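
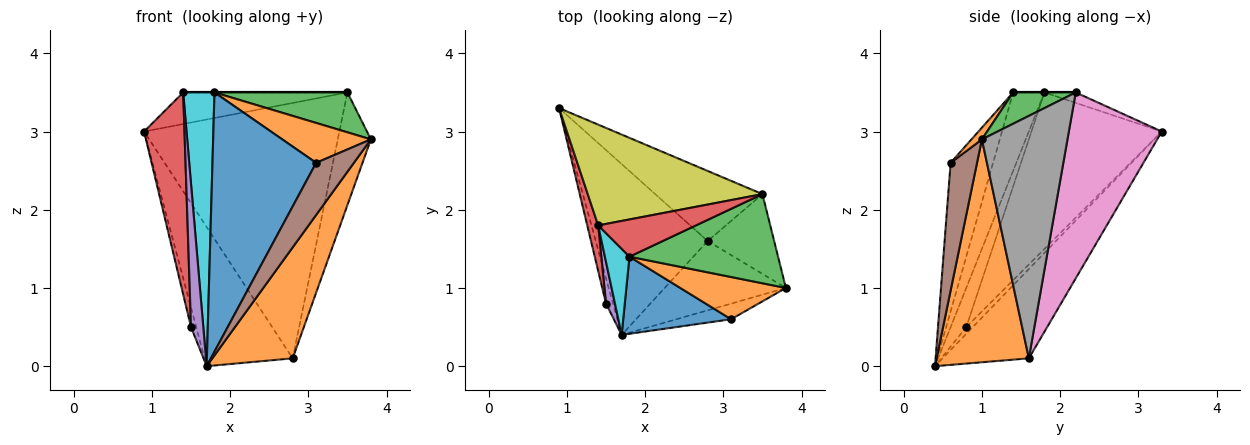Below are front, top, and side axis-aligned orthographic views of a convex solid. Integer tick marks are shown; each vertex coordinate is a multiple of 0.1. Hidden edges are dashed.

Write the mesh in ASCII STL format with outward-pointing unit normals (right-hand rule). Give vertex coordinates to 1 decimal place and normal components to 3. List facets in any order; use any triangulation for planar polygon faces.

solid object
 facet normal -0.526 0.537 -0.659
  outer loop
   vertex 2.8 1.6 0.1
   vertex 1.7 0.4 0.0
   vertex 0.9 3.3 3.0
  endloop
 endfacet
 facet normal 0.698 -0.608 -0.379
  outer loop
   vertex 2.8 1.6 0.1
   vertex 3.8 1.0 2.9
   vertex 1.7 0.4 0.0
  endloop
 endfacet
 facet normal -0.606 0.485 -0.630
  outer loop
   vertex 1.5 0.8 0.5
   vertex 0.9 3.3 3.0
   vertex 1.7 0.4 0.0
  endloop
 endfacet
 facet normal -0.953 -0.295 0.067
  outer loop
   vertex 1.5 0.8 0.5
   vertex 1.4 1.8 3.5
   vertex 0.9 3.3 3.0
  endloop
 endfacet
 facet normal -0.774 -0.608 0.177
  outer loop
   vertex 1.5 0.8 0.5
   vertex 1.7 0.4 0.0
   vertex 1.4 1.8 3.5
  endloop
 endfacet
 facet normal 0.557 -0.796 -0.239
  outer loop
   vertex 3.1 0.6 2.6
   vertex 1.7 0.4 0.0
   vertex 3.8 1.0 2.9
  endloop
 endfacet
 facet normal 0.417 0.876 -0.241
  outer loop
   vertex 3.5 2.2 3.5
   vertex 2.8 1.6 0.1
   vertex 0.9 3.3 3.0
  endloop
 endfacet
 facet normal 0.903 0.350 -0.248
  outer loop
   vertex 3.5 2.2 3.5
   vertex 3.8 1.0 2.9
   vertex 2.8 1.6 0.1
  endloop
 endfacet
 facet normal -0.057 0.299 0.953
  outer loop
   vertex 3.5 2.2 3.5
   vertex 0.9 3.3 3.0
   vertex 1.4 1.8 3.5
  endloop
 endfacet
 facet normal -0.690 -0.690 0.217
  outer loop
   vertex 1.8 1.4 3.5
   vertex 1.4 1.8 3.5
   vertex 1.7 0.4 0.0
  endloop
 endfacet
 facet normal -0.365 -0.892 0.265
  outer loop
   vertex 1.8 1.4 3.5
   vertex 1.7 0.4 0.0
   vertex 3.1 0.6 2.6
  endloop
 endfacet
 facet normal 0.081 -0.684 0.725
  outer loop
   vertex 1.8 1.4 3.5
   vertex 3.1 0.6 2.6
   vertex 3.8 1.0 2.9
  endloop
 endfacet
 facet normal 0.189 -0.401 0.896
  outer loop
   vertex 1.8 1.4 3.5
   vertex 3.8 1.0 2.9
   vertex 3.5 2.2 3.5
  endloop
 endfacet
 facet normal 0.000 0.000 1.000
  outer loop
   vertex 1.8 1.4 3.5
   vertex 3.5 2.2 3.5
   vertex 1.4 1.8 3.5
  endloop
 endfacet
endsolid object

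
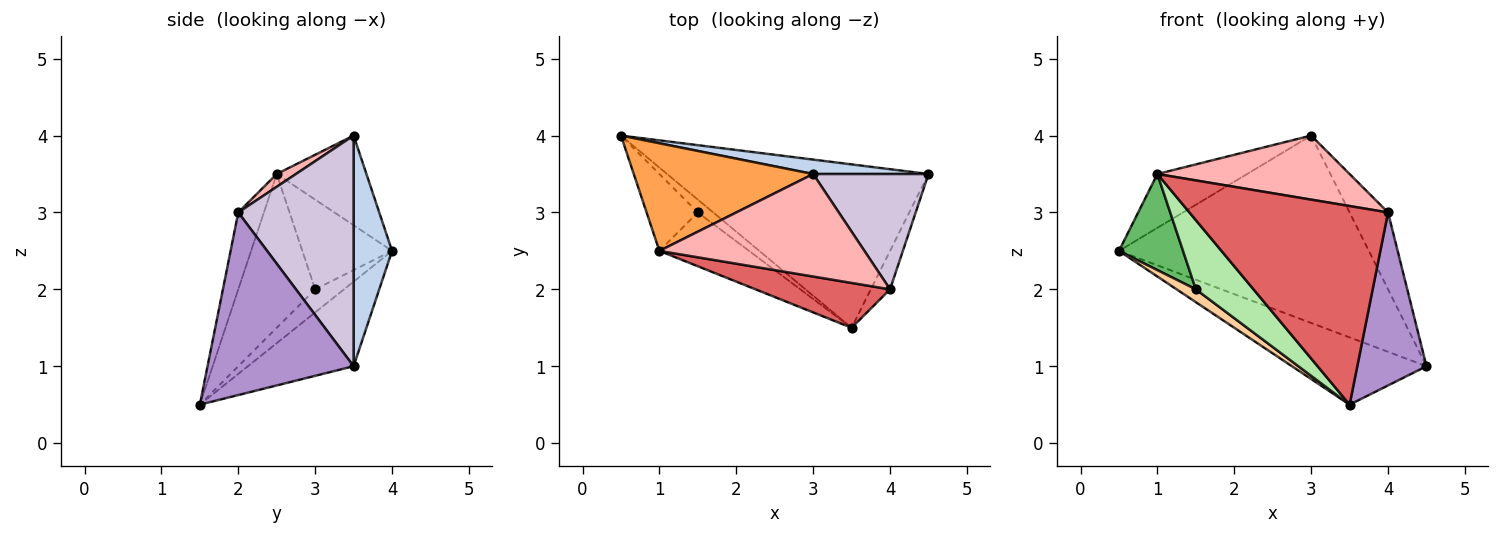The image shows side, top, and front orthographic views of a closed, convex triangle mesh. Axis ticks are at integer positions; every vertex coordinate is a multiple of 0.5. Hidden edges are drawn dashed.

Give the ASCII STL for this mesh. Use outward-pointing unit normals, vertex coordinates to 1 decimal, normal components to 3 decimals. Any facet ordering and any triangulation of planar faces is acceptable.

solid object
 facet normal -0.287 0.365 -0.886
  outer loop
   vertex 3.5 1.5 0.5
   vertex 0.5 4.0 2.5
   vertex 4.5 3.5 1.0
  endloop
 endfacet
 facet normal 0.152 0.986 0.076
  outer loop
   vertex 3.0 3.5 4.0
   vertex 4.5 3.5 1.0
   vertex 0.5 4.0 2.5
  endloop
 endfacet
 facet normal -0.408 0.408 0.816
  outer loop
   vertex 1.0 2.5 3.5
   vertex 3.0 3.5 4.0
   vertex 0.5 4.0 2.5
  endloop
 endfacet
 facet normal -0.728 -0.485 -0.485
  outer loop
   vertex 1.5 3.0 2.0
   vertex 0.5 4.0 2.5
   vertex 3.5 1.5 0.5
  endloop
 endfacet
 facet normal -0.738 -0.527 -0.422
  outer loop
   vertex 1.5 3.0 2.0
   vertex 1.0 2.5 3.5
   vertex 0.5 4.0 2.5
  endloop
 endfacet
 facet normal -0.725 -0.544 -0.423
  outer loop
   vertex 1.5 3.0 2.0
   vertex 3.5 1.5 0.5
   vertex 1.0 2.5 3.5
  endloop
 endfacet
 facet normal -0.125 -0.968 0.219
  outer loop
   vertex 4.0 2.0 3.0
   vertex 1.0 2.5 3.5
   vertex 3.5 1.5 0.5
  endloop
 endfacet
 facet normal 0.053 -0.529 0.847
  outer loop
   vertex 4.0 2.0 3.0
   vertex 3.0 3.5 4.0
   vertex 1.0 2.5 3.5
  endloop
 endfacet
 facet normal 0.900 -0.426 -0.095
  outer loop
   vertex 4.0 2.0 3.0
   vertex 3.5 1.5 0.5
   vertex 4.5 3.5 1.0
  endloop
 endfacet
 facet normal 0.857 0.286 0.429
  outer loop
   vertex 4.0 2.0 3.0
   vertex 4.5 3.5 1.0
   vertex 3.0 3.5 4.0
  endloop
 endfacet
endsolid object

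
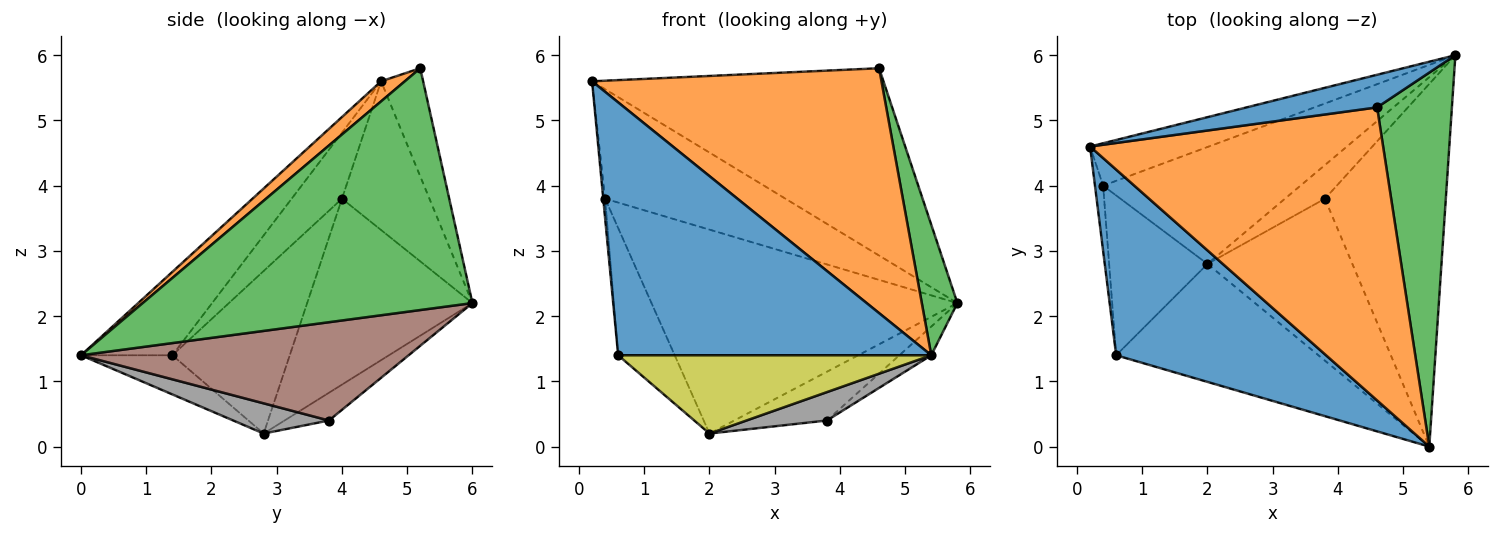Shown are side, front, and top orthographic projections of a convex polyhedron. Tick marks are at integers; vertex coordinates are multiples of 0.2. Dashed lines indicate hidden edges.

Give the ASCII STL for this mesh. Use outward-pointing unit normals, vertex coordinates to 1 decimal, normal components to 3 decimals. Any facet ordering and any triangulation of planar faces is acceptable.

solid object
 facet normal -0.141 0.975 0.170
  outer loop
   vertex 4.6 5.2 5.8
   vertex 5.8 6.0 2.2
   vertex 0.2 4.6 5.6
  endloop
 endfacet
 facet normal 0.052 -0.640 0.766
  outer loop
   vertex 4.6 5.2 5.8
   vertex 0.2 4.6 5.6
   vertex 5.4 0.0 1.4
  endloop
 endfacet
 facet normal 0.950 -0.103 0.294
  outer loop
   vertex 4.6 5.2 5.8
   vertex 5.4 0.0 1.4
   vertex 5.8 6.0 2.2
  endloop
 endfacet
 facet normal -0.412 0.850 -0.329
  outer loop
   vertex 0.4 4.0 3.8
   vertex 0.2 4.6 5.6
   vertex 5.8 6.0 2.2
  endloop
 endfacet
 facet normal -0.424 0.785 -0.450
  outer loop
   vertex 0.4 4.0 3.8
   vertex 5.8 6.0 2.2
   vertex 2.0 2.8 0.2
  endloop
 endfacet
 facet normal 0.630 0.061 -0.774
  outer loop
   vertex 3.8 3.8 0.4
   vertex 5.8 6.0 2.2
   vertex 5.4 0.0 1.4
  endloop
 endfacet
 facet normal -0.367 0.766 -0.528
  outer loop
   vertex 3.8 3.8 0.4
   vertex 2.0 2.8 0.2
   vertex 5.8 6.0 2.2
  endloop
 endfacet
 facet normal 0.201 -0.169 -0.965
  outer loop
   vertex 3.8 3.8 0.4
   vertex 5.4 0.0 1.4
   vertex 2.0 2.8 0.2
  endloop
 endfacet
 facet normal -0.159 -0.546 -0.823
  outer loop
   vertex 0.6 1.4 1.4
   vertex 2.0 2.8 0.2
   vertex 5.4 0.0 1.4
  endloop
 endfacet
 facet normal -0.791 0.381 -0.479
  outer loop
   vertex 0.6 1.4 1.4
   vertex 0.4 4.0 3.8
   vertex 2.0 2.8 0.2
  endloop
 endfacet
 facet normal -0.229 -0.785 0.576
  outer loop
   vertex 0.6 1.4 1.4
   vertex 5.4 0.0 1.4
   vertex 0.2 4.6 5.6
  endloop
 endfacet
 facet normal -0.992 0.037 -0.122
  outer loop
   vertex 0.6 1.4 1.4
   vertex 0.2 4.6 5.6
   vertex 0.4 4.0 3.8
  endloop
 endfacet
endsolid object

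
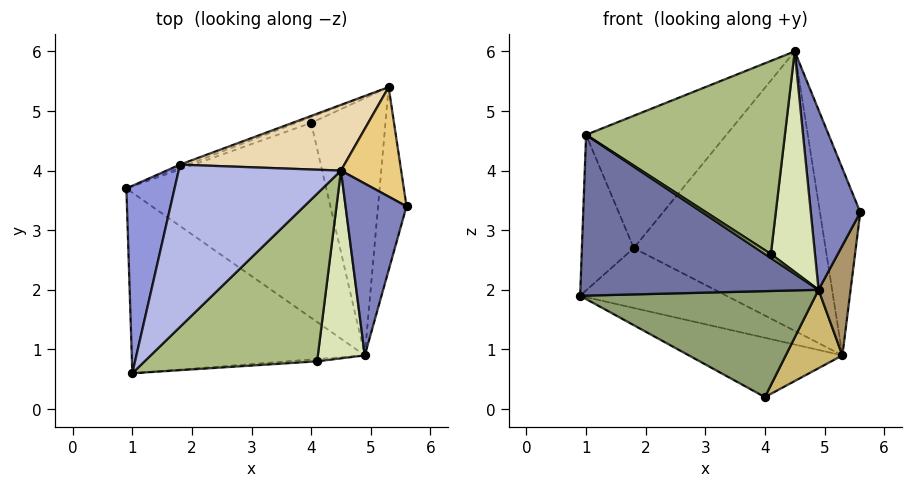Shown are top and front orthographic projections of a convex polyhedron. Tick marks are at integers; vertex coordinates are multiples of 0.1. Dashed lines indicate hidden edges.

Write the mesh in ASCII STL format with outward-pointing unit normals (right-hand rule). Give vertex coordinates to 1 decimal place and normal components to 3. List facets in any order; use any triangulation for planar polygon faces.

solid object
 facet normal -0.408 -0.607 -0.682
  outer loop
   vertex 4.9 0.9 2.0
   vertex 1.0 0.6 4.6
   vertex 0.9 3.7 1.9
  endloop
 endfacet
 facet normal 0.793 -0.441 0.421
  outer loop
   vertex 4.9 0.9 2.0
   vertex 5.6 3.4 3.3
   vertex 4.5 4.0 6.0
  endloop
 endfacet
 facet normal -0.695 0.459 0.553
  outer loop
   vertex 1.8 4.1 2.7
   vertex 0.9 3.7 1.9
   vertex 1.0 0.6 4.6
  endloop
 endfacet
 facet normal -0.679 0.464 0.569
  outer loop
   vertex 1.8 4.1 2.7
   vertex 1.0 0.6 4.6
   vertex 4.5 4.0 6.0
  endloop
 endfacet
 facet normal -0.298 -0.456 -0.839
  outer loop
   vertex 4.0 4.8 0.2
   vertex 4.9 0.9 2.0
   vertex 0.9 3.7 1.9
  endloop
 endfacet
 facet normal 0.427 -0.683 0.593
  outer loop
   vertex 4.1 0.8 2.6
   vertex 4.5 4.0 6.0
   vertex 1.0 0.6 4.6
  endloop
 endfacet
 facet normal -0.258 -0.837 -0.483
  outer loop
   vertex 4.1 0.8 2.6
   vertex 1.0 0.6 4.6
   vertex 4.9 0.9 2.0
  endloop
 endfacet
 facet normal 0.503 -0.658 0.560
  outer loop
   vertex 4.1 0.8 2.6
   vertex 4.9 0.9 2.0
   vertex 4.5 4.0 6.0
  endloop
 endfacet
 facet normal 0.960 -0.144 -0.240
  outer loop
   vertex 5.3 5.4 0.9
   vertex 5.6 3.4 3.3
   vertex 4.9 0.9 2.0
  endloop
 endfacet
 facet normal 0.545 -0.245 -0.802
  outer loop
   vertex 5.3 5.4 0.9
   vertex 4.9 0.9 2.0
   vertex 4.0 4.8 0.2
  endloop
 endfacet
 facet normal 0.863 0.435 0.255
  outer loop
   vertex 5.3 5.4 0.9
   vertex 4.5 4.0 6.0
   vertex 5.6 3.4 3.3
  endloop
 endfacet
 facet normal -0.237 0.946 0.222
  outer loop
   vertex 5.3 5.4 0.9
   vertex 1.8 4.1 2.7
   vertex 4.5 4.0 6.0
  endloop
 endfacet
 facet normal -0.370 0.928 -0.048
  outer loop
   vertex 5.3 5.4 0.9
   vertex 0.9 3.7 1.9
   vertex 1.8 4.1 2.7
  endloop
 endfacet
 facet normal -0.377 0.922 -0.091
  outer loop
   vertex 5.3 5.4 0.9
   vertex 4.0 4.8 0.2
   vertex 0.9 3.7 1.9
  endloop
 endfacet
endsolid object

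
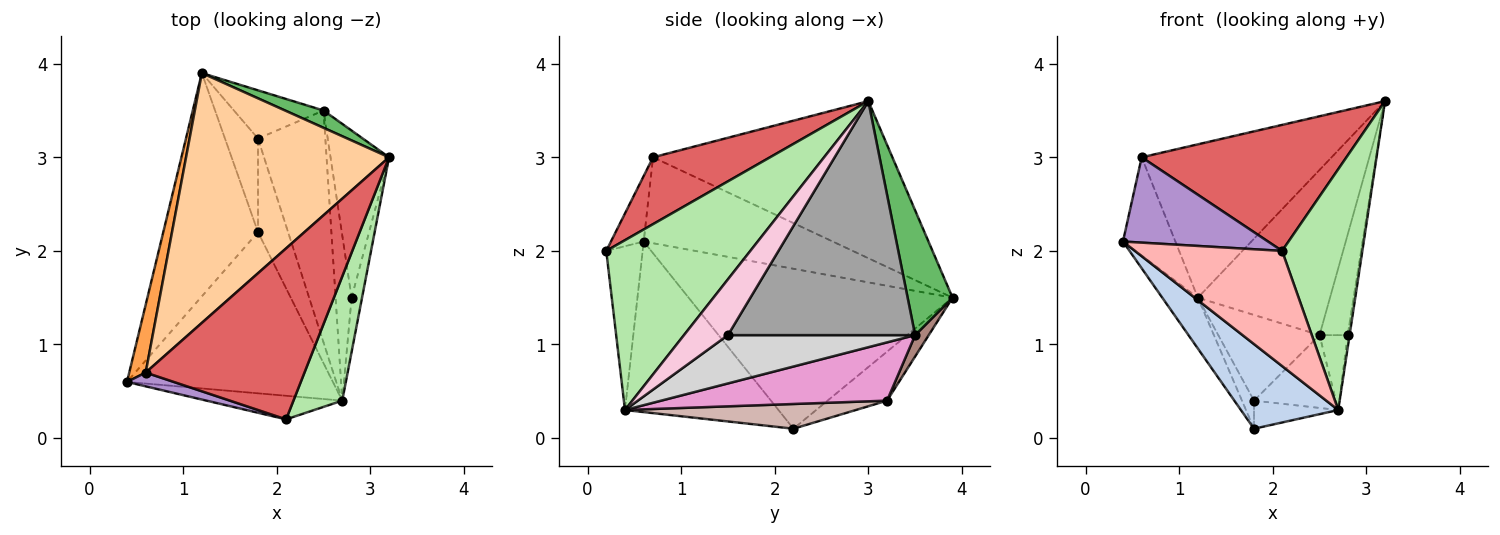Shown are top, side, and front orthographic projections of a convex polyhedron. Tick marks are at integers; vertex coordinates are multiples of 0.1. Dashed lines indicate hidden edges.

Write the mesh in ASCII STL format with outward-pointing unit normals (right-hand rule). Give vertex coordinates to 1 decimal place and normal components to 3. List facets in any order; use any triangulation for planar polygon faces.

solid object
 facet normal -0.855 0.115 -0.506
  outer loop
   vertex 1.8 2.2 0.1
   vertex 0.4 0.6 2.1
   vertex 1.2 3.9 1.5
  endloop
 endfacet
 facet normal -0.591 -0.375 -0.714
  outer loop
   vertex 2.7 0.4 0.3
   vertex 0.4 0.6 2.1
   vertex 1.8 2.2 0.1
  endloop
 endfacet
 facet normal -0.948 0.263 0.181
  outer loop
   vertex 0.6 0.7 3.0
   vertex 1.2 3.9 1.5
   vertex 0.4 0.6 2.1
  endloop
 endfacet
 facet normal -0.551 0.437 0.711
  outer loop
   vertex 0.6 0.7 3.0
   vertex 3.2 3.0 3.6
   vertex 1.2 3.9 1.5
  endloop
 endfacet
 facet normal 0.320 0.942 0.099
  outer loop
   vertex 2.5 3.5 1.1
   vertex 1.2 3.9 1.5
   vertex 3.2 3.0 3.6
  endloop
 endfacet
 facet normal 0.847 -0.472 0.244
  outer loop
   vertex 2.1 0.2 2.0
   vertex 2.7 0.4 0.3
   vertex 3.2 3.0 3.6
  endloop
 endfacet
 facet normal 0.321 -0.562 0.762
  outer loop
   vertex 2.1 0.2 2.0
   vertex 3.2 3.0 3.6
   vertex 0.6 0.7 3.0
  endloop
 endfacet
 facet normal -0.235 -0.952 -0.195
  outer loop
   vertex 2.1 0.2 2.0
   vertex 0.4 0.6 2.1
   vertex 2.7 0.4 0.3
  endloop
 endfacet
 facet normal -0.218 -0.964 0.155
  outer loop
   vertex 2.1 0.2 2.0
   vertex 0.6 0.7 3.0
   vertex 0.4 0.6 2.1
  endloop
 endfacet
 facet normal -0.818 0.165 -0.551
  outer loop
   vertex 1.8 3.2 0.4
   vertex 1.8 2.2 0.1
   vertex 1.2 3.9 1.5
  endloop
 endfacet
 facet normal 0.116 0.865 -0.487
  outer loop
   vertex 1.8 3.2 0.4
   vertex 1.2 3.9 1.5
   vertex 2.5 3.5 1.1
  endloop
 endfacet
 facet normal 0.619 0.226 -0.752
  outer loop
   vertex 1.8 3.2 0.4
   vertex 2.7 0.4 0.3
   vertex 1.8 2.2 0.1
  endloop
 endfacet
 facet normal 0.637 0.231 -0.736
  outer loop
   vertex 1.8 3.2 0.4
   vertex 2.5 3.5 1.1
   vertex 2.7 0.4 0.3
  endloop
 endfacet
 facet normal 0.982 0.044 -0.184
  outer loop
   vertex 2.8 1.5 1.1
   vertex 3.2 3.0 3.6
   vertex 2.7 0.4 0.3
  endloop
 endfacet
 facet normal 0.960 0.144 -0.240
  outer loop
   vertex 2.8 1.5 1.1
   vertex 2.5 3.5 1.1
   vertex 3.2 3.0 3.6
  endloop
 endfacet
 facet normal 0.940 0.141 -0.311
  outer loop
   vertex 2.8 1.5 1.1
   vertex 2.7 0.4 0.3
   vertex 2.5 3.5 1.1
  endloop
 endfacet
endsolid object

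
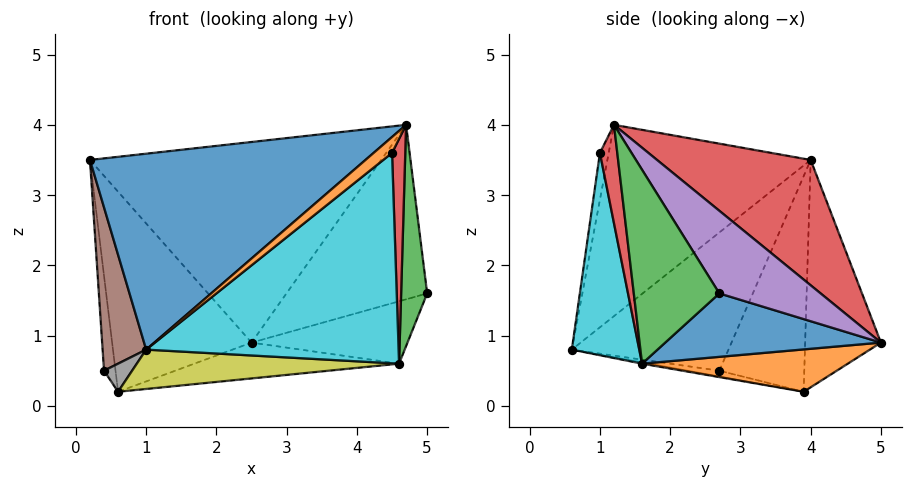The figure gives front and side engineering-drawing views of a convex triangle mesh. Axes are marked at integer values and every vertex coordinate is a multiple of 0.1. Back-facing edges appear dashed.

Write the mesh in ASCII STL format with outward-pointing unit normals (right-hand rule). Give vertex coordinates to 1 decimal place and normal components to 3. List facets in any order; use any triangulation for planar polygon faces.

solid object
 facet normal -0.455 -0.617 0.642
  outer loop
   vertex 4.7 1.2 4.0
   vertex 0.2 4.0 3.5
   vertex 1.0 0.6 0.8
  endloop
 endfacet
 facet normal -0.358 -0.751 0.555
  outer loop
   vertex 4.5 1.0 3.6
   vertex 4.7 1.2 4.0
   vertex 1.0 0.6 0.8
  endloop
 endfacet
 facet normal -0.476 0.875 -0.084
  outer loop
   vertex 2.5 5.0 0.9
   vertex 0.6 3.9 0.2
   vertex 0.2 4.0 3.5
  endloop
 endfacet
 facet normal 0.373 0.707 0.602
  outer loop
   vertex 2.5 5.0 0.9
   vertex 0.2 4.0 3.5
   vertex 4.7 1.2 4.0
  endloop
 endfacet
 facet normal 0.505 0.702 0.502
  outer loop
   vertex 2.5 5.0 0.9
   vertex 4.7 1.2 4.0
   vertex 5.0 2.7 1.6
  endloop
 endfacet
 facet normal -0.962 -0.268 0.052
  outer loop
   vertex 0.4 2.7 0.5
   vertex 1.0 0.6 0.8
   vertex 0.2 4.0 3.5
  endloop
 endfacet
 facet normal -0.983 0.133 -0.123
  outer loop
   vertex 0.4 2.7 0.5
   vertex 0.2 4.0 3.5
   vertex 0.6 3.9 0.2
  endloop
 endfacet
 facet normal -0.226 -0.201 -0.953
  outer loop
   vertex 0.4 2.7 0.5
   vertex 0.6 3.9 0.2
   vertex 1.0 0.6 0.8
  endloop
 endfacet
 facet normal -0.005 -0.179 -0.984
  outer loop
   vertex 4.6 1.6 0.6
   vertex 1.0 0.6 0.8
   vertex 0.6 3.9 0.2
  endloop
 endfacet
 facet normal 0.254 -0.950 -0.182
  outer loop
   vertex 4.6 1.6 0.6
   vertex 4.5 1.0 3.6
   vertex 1.0 0.6 0.8
  endloop
 endfacet
 facet normal 0.582 0.421 -0.696
  outer loop
   vertex 4.6 1.6 0.6
   vertex 2.5 5.0 0.9
   vertex 5.0 2.7 1.6
  endloop
 endfacet
 facet normal 0.222 0.221 -0.950
  outer loop
   vertex 4.6 1.6 0.6
   vertex 0.6 3.9 0.2
   vertex 2.5 5.0 0.9
  endloop
 endfacet
 facet normal 0.955 -0.291 -0.062
  outer loop
   vertex 4.6 1.6 0.6
   vertex 5.0 2.7 1.6
   vertex 4.7 1.2 4.0
  endloop
 endfacet
 facet normal 0.792 -0.603 -0.094
  outer loop
   vertex 4.6 1.6 0.6
   vertex 4.7 1.2 4.0
   vertex 4.5 1.0 3.6
  endloop
 endfacet
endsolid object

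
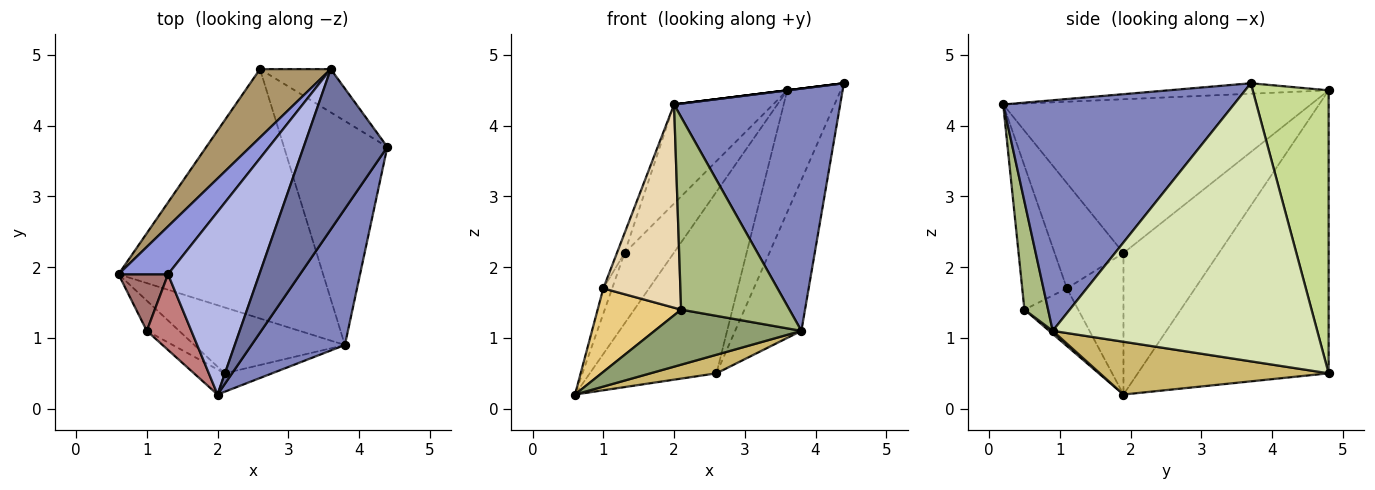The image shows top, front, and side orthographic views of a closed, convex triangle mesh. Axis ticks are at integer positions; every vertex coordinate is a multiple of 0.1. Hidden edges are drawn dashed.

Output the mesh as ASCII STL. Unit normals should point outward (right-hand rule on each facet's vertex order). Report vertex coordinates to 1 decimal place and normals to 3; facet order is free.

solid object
 facet normal -0.124 0.000 0.992
  outer loop
   vertex 3.6 4.8 4.5
   vertex 2.0 0.2 4.3
   vertex 4.4 3.7 4.6
  endloop
 endfacet
 facet normal 0.771 -0.555 0.312
  outer loop
   vertex 3.8 0.9 1.1
   vertex 4.4 3.7 4.6
   vertex 2.0 0.2 4.3
  endloop
 endfacet
 facet normal -0.849 0.438 0.297
  outer loop
   vertex 1.3 1.9 2.2
   vertex 3.6 4.8 4.5
   vertex 0.6 1.9 0.2
  endloop
 endfacet
 facet normal -0.829 0.267 0.492
  outer loop
   vertex 1.3 1.9 2.2
   vertex 2.0 0.2 4.3
   vertex 3.6 4.8 4.5
  endloop
 endfacet
 facet normal 0.015 -0.641 -0.767
  outer loop
   vertex 2.1 0.5 1.4
   vertex 0.6 1.9 0.2
   vertex 3.8 0.9 1.1
  endloop
 endfacet
 facet normal 0.212 -0.973 -0.093
  outer loop
   vertex 2.1 0.5 1.4
   vertex 3.8 0.9 1.1
   vertex 2.0 0.2 4.3
  endloop
 endfacet
 facet normal 0.801 0.564 -0.200
  outer loop
   vertex 2.6 4.8 0.5
   vertex 3.6 4.8 4.5
   vertex 4.4 3.7 4.6
  endloop
 endfacet
 facet normal 0.912 0.229 -0.339
  outer loop
   vertex 2.6 4.8 0.5
   vertex 4.4 3.7 4.6
   vertex 3.8 0.9 1.1
  endloop
 endfacet
 facet normal -0.816 0.541 0.204
  outer loop
   vertex 2.6 4.8 0.5
   vertex 0.6 1.9 0.2
   vertex 3.6 4.8 4.5
  endloop
 endfacet
 facet normal 0.249 -0.072 -0.966
  outer loop
   vertex 2.6 4.8 0.5
   vertex 3.8 0.9 1.1
   vertex 0.6 1.9 0.2
  endloop
 endfacet
 facet normal -0.518 -0.804 -0.291
  outer loop
   vertex 1.0 1.1 1.7
   vertex 0.6 1.9 0.2
   vertex 2.1 0.5 1.4
  endloop
 endfacet
 facet normal -0.498 -0.860 -0.106
  outer loop
   vertex 1.0 1.1 1.7
   vertex 2.1 0.5 1.4
   vertex 2.0 0.2 4.3
  endloop
 endfacet
 facet normal -0.934 0.146 0.327
  outer loop
   vertex 1.0 1.1 1.7
   vertex 1.3 1.9 2.2
   vertex 0.6 1.9 0.2
  endloop
 endfacet
 facet normal -0.916 0.101 0.388
  outer loop
   vertex 1.0 1.1 1.7
   vertex 2.0 0.2 4.3
   vertex 1.3 1.9 2.2
  endloop
 endfacet
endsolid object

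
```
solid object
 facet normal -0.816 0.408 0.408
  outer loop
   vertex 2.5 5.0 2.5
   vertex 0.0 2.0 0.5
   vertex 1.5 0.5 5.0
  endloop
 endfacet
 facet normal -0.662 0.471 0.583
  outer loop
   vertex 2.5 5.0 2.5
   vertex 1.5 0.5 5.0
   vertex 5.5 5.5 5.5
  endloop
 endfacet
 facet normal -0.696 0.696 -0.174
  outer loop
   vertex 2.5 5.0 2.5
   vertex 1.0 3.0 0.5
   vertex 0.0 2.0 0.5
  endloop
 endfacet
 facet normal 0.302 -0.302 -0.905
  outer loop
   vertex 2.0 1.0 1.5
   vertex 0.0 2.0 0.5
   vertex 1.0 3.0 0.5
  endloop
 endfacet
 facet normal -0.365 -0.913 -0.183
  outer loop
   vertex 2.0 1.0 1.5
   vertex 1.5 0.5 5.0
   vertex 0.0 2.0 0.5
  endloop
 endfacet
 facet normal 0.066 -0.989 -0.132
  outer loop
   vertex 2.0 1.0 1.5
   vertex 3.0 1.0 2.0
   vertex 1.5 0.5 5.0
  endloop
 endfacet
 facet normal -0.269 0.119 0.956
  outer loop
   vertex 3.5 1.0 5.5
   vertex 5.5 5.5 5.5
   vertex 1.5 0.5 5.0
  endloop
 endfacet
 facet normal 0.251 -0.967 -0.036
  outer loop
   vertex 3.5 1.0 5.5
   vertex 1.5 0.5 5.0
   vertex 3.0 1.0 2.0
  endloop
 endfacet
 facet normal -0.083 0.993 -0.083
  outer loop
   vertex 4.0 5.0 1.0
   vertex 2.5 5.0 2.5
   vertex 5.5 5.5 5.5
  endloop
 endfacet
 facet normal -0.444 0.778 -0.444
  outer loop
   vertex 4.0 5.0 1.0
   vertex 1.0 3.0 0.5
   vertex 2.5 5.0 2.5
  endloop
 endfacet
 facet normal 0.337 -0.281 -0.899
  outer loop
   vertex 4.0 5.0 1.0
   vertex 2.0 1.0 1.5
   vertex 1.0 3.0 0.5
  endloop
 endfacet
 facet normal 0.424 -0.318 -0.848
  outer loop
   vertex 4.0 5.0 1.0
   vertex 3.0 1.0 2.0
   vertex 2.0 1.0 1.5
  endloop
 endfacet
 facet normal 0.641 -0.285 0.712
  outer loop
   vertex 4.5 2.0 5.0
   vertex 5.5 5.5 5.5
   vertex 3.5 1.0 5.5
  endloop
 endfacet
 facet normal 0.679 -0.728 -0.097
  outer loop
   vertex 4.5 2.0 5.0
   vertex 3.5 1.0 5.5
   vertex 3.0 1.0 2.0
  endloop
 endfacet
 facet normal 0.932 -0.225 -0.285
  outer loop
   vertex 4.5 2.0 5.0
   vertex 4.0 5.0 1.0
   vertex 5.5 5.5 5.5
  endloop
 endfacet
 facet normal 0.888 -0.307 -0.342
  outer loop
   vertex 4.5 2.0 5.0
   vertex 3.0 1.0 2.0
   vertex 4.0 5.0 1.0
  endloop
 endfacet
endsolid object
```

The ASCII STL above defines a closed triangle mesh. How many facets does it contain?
16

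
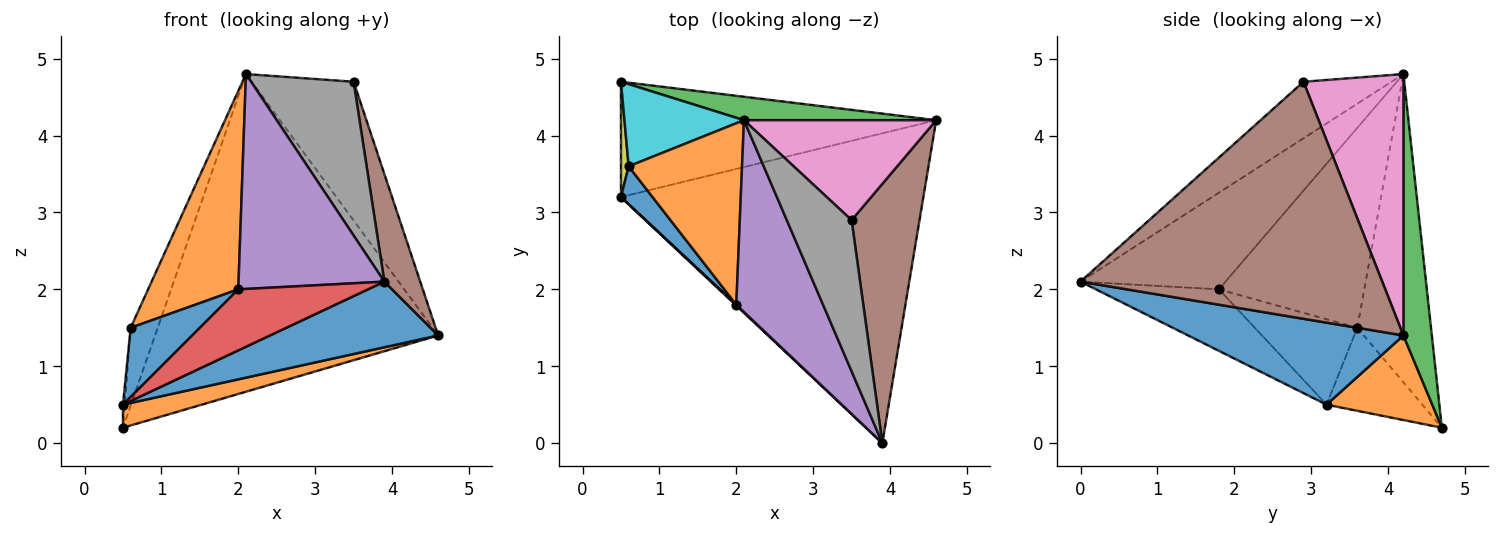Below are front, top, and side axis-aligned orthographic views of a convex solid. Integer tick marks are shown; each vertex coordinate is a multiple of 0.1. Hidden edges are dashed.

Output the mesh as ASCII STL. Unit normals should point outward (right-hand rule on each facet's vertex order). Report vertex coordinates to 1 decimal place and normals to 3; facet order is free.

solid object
 facet normal 0.256 -0.200 -0.946
  outer loop
   vertex 3.9 0.0 2.1
   vertex 0.5 3.2 0.5
   vertex 4.6 4.2 1.4
  endloop
 endfacet
 facet normal 0.254 -0.190 -0.948
  outer loop
   vertex 0.5 4.7 0.2
   vertex 4.6 4.2 1.4
   vertex 0.5 3.2 0.5
  endloop
 endfacet
 facet normal 0.100 0.992 0.073
  outer loop
   vertex 0.5 4.7 0.2
   vertex 2.1 4.2 4.8
   vertex 4.6 4.2 1.4
  endloop
 endfacet
 facet normal -0.688 -0.726 0.011
  outer loop
   vertex 2.0 1.8 2.0
   vertex 0.5 3.2 0.5
   vertex 3.9 0.0 2.1
  endloop
 endfacet
 facet normal -0.596 -0.599 0.535
  outer loop
   vertex 2.0 1.8 2.0
   vertex 3.9 0.0 2.1
   vertex 2.1 4.2 4.8
  endloop
 endfacet
 facet normal 0.955 -0.114 0.274
  outer loop
   vertex 3.5 2.9 4.7
   vertex 3.9 0.0 2.1
   vertex 4.6 4.2 1.4
  endloop
 endfacet
 facet normal 0.622 0.635 0.458
  outer loop
   vertex 3.5 2.9 4.7
   vertex 4.6 4.2 1.4
   vertex 2.1 4.2 4.8
  endloop
 endfacet
 facet normal -0.522 -0.608 0.598
  outer loop
   vertex 3.5 2.9 4.7
   vertex 2.1 4.2 4.8
   vertex 3.9 0.0 2.1
  endloop
 endfacet
 facet normal -0.996 0.018 0.092
  outer loop
   vertex 0.6 3.6 1.5
   vertex 0.5 4.7 0.2
   vertex 0.5 3.2 0.5
  endloop
 endfacet
 facet normal -0.882 0.324 0.342
  outer loop
   vertex 0.6 3.6 1.5
   vertex 2.1 4.2 4.8
   vertex 0.5 4.7 0.2
  endloop
 endfacet
 facet normal -0.792 -0.535 0.293
  outer loop
   vertex 0.6 3.6 1.5
   vertex 0.5 3.2 0.5
   vertex 2.0 1.8 2.0
  endloop
 endfacet
 facet normal -0.766 -0.475 0.434
  outer loop
   vertex 0.6 3.6 1.5
   vertex 2.0 1.8 2.0
   vertex 2.1 4.2 4.8
  endloop
 endfacet
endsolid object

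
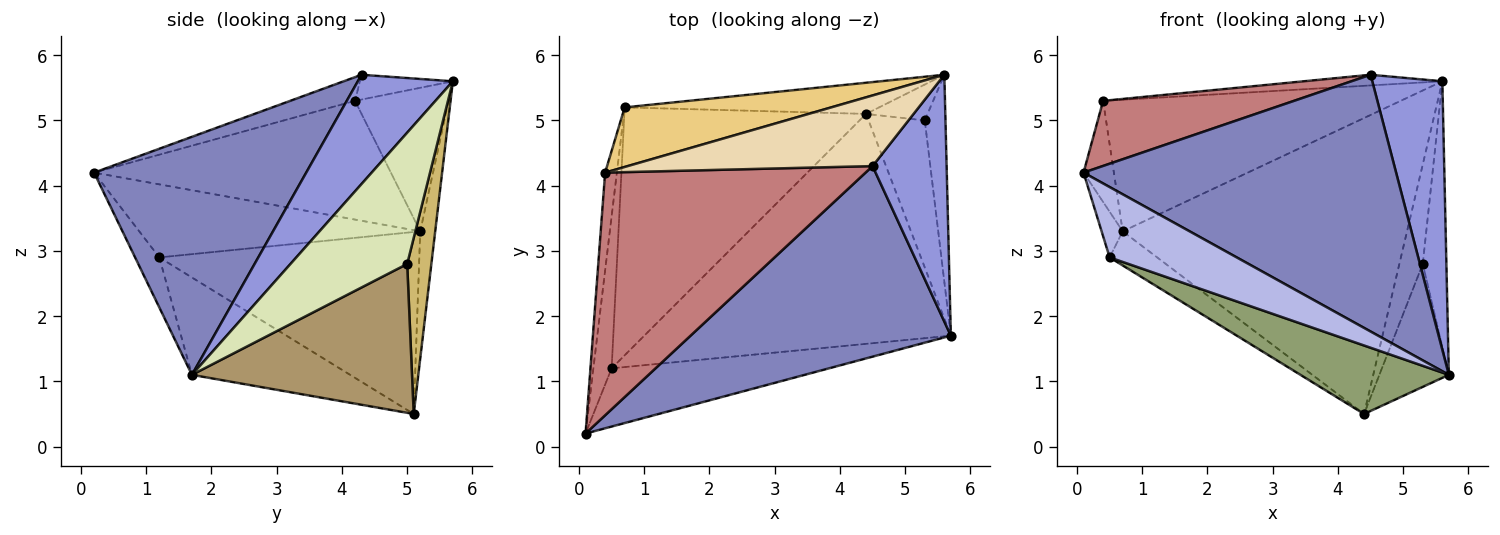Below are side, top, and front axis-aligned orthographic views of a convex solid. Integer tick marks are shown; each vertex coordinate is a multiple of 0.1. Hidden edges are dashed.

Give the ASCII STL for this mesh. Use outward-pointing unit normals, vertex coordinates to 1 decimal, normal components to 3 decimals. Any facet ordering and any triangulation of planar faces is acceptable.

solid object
 facet normal -0.052 0.993 -0.105
  outer loop
   vertex 0.7 5.2 3.3
   vertex 5.6 5.7 5.6
   vertex 4.4 5.1 0.5
  endloop
 endfacet
 facet normal 0.479 -0.705 0.523
  outer loop
   vertex 4.5 4.3 5.7
   vertex 0.1 0.2 4.2
   vertex 5.7 1.7 1.1
  endloop
 endfacet
 facet normal 0.707 -0.521 0.479
  outer loop
   vertex 4.5 4.3 5.7
   vertex 5.7 1.7 1.1
   vertex 5.6 5.7 5.6
  endloop
 endfacet
 facet normal -0.145 -0.762 -0.631
  outer loop
   vertex 0.5 1.2 2.9
   vertex 5.7 1.7 1.1
   vertex 0.1 0.2 4.2
  endloop
 endfacet
 facet normal -0.291 -0.273 -0.917
  outer loop
   vertex 0.5 1.2 2.9
   vertex 4.4 5.1 0.5
   vertex 5.7 1.7 1.1
  endloop
 endfacet
 facet normal -0.968 0.073 -0.242
  outer loop
   vertex 0.5 1.2 2.9
   vertex 0.1 0.2 4.2
   vertex 0.7 5.2 3.3
  endloop
 endfacet
 facet normal -0.598 0.109 -0.794
  outer loop
   vertex 0.5 1.2 2.9
   vertex 0.7 5.2 3.3
   vertex 4.4 5.1 0.5
  endloop
 endfacet
 facet normal 0.969 0.196 -0.153
  outer loop
   vertex 5.3 5.0 2.8
   vertex 5.6 5.7 5.6
   vertex 5.7 1.7 1.1
  endloop
 endfacet
 facet normal 0.897 0.283 -0.339
  outer loop
   vertex 5.3 5.0 2.8
   vertex 5.7 1.7 1.1
   vertex 4.4 5.1 0.5
  endloop
 endfacet
 facet normal 0.697 0.675 -0.243
  outer loop
   vertex 5.3 5.0 2.8
   vertex 4.4 5.1 0.5
   vertex 5.6 5.7 5.6
  endloop
 endfacet
 facet normal -0.275 0.876 0.397
  outer loop
   vertex 0.4 4.2 5.3
   vertex 5.6 5.7 5.6
   vertex 0.7 5.2 3.3
  endloop
 endfacet
 facet normal -0.100 0.149 0.984
  outer loop
   vertex 0.4 4.2 5.3
   vertex 4.5 4.3 5.7
   vertex 5.6 5.7 5.6
  endloop
 endfacet
 facet normal -0.990 0.101 -0.098
  outer loop
   vertex 0.4 4.2 5.3
   vertex 0.7 5.2 3.3
   vertex 0.1 0.2 4.2
  endloop
 endfacet
 facet normal -0.088 -0.258 0.962
  outer loop
   vertex 0.4 4.2 5.3
   vertex 0.1 0.2 4.2
   vertex 4.5 4.3 5.7
  endloop
 endfacet
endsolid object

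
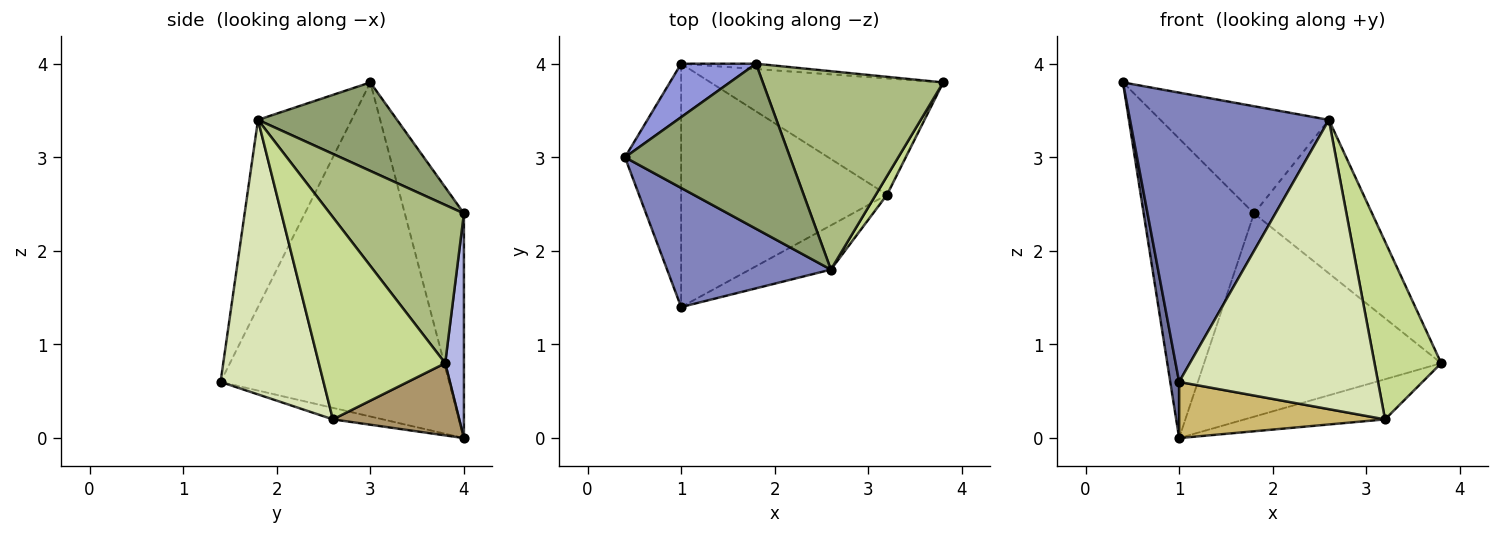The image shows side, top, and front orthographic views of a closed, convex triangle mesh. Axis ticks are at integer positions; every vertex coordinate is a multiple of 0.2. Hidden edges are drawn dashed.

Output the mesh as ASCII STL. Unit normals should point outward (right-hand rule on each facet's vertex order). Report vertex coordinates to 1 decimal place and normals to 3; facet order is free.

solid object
 facet normal -0.985 -0.038 -0.166
  outer loop
   vertex 1.0 4.0 0.0
   vertex 1.0 1.4 0.6
   vertex 0.4 3.0 3.8
  endloop
 endfacet
 facet normal -0.399 -0.848 0.349
  outer loop
   vertex 2.6 1.8 3.4
   vertex 0.4 3.0 3.8
   vertex 1.0 1.4 0.6
  endloop
 endfacet
 facet normal -0.466 0.871 0.155
  outer loop
   vertex 1.8 4.0 2.4
   vertex 1.0 4.0 0.0
   vertex 0.4 3.0 3.8
  endloop
 endfacet
 facet normal 0.079 0.997 -0.026
  outer loop
   vertex 1.8 4.0 2.4
   vertex 3.8 3.8 0.8
   vertex 1.0 4.0 0.0
  endloop
 endfacet
 facet normal 0.410 0.497 0.765
  outer loop
   vertex 1.8 4.0 2.4
   vertex 0.4 3.0 3.8
   vertex 2.6 1.8 3.4
  endloop
 endfacet
 facet normal 0.570 0.503 0.650
  outer loop
   vertex 1.8 4.0 2.4
   vertex 2.6 1.8 3.4
   vertex 3.8 3.8 0.8
  endloop
 endfacet
 facet normal 0.883 -0.466 0.049
  outer loop
   vertex 3.2 2.6 0.2
   vertex 3.8 3.8 0.8
   vertex 2.6 1.8 3.4
  endloop
 endfacet
 facet normal 0.456 -0.880 -0.135
  outer loop
   vertex 3.2 2.6 0.2
   vertex 2.6 1.8 3.4
   vertex 1.0 1.4 0.6
  endloop
 endfacet
 facet normal 0.282 0.313 -0.907
  outer loop
   vertex 3.2 2.6 0.2
   vertex 1.0 4.0 0.0
   vertex 3.8 3.8 0.8
  endloop
 endfacet
 facet normal -0.054 -0.225 -0.973
  outer loop
   vertex 3.2 2.6 0.2
   vertex 1.0 1.4 0.6
   vertex 1.0 4.0 0.0
  endloop
 endfacet
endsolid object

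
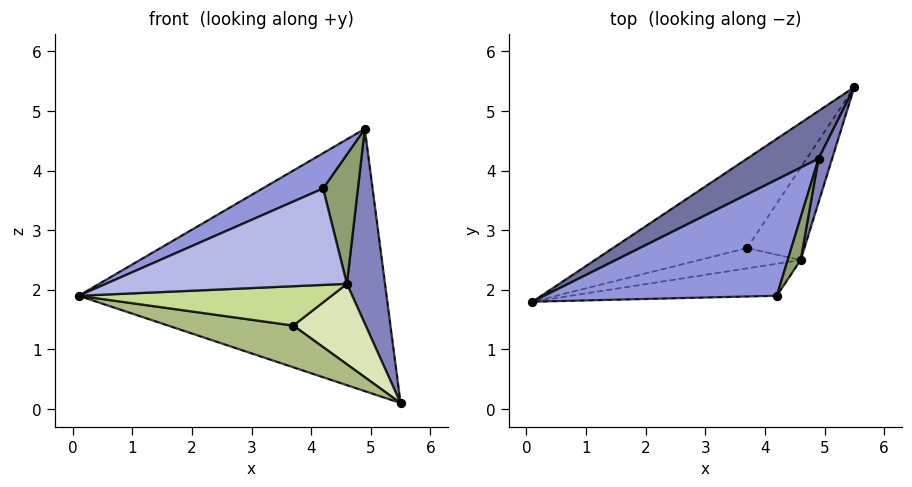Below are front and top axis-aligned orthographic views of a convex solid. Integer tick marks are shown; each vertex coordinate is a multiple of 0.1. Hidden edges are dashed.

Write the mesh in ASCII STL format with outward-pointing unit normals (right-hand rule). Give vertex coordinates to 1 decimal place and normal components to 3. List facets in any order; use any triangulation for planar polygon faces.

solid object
 facet normal -0.512 0.845 0.154
  outer loop
   vertex 4.9 4.2 4.7
   vertex 5.5 5.4 0.1
   vertex 0.1 1.8 1.9
  endloop
 endfacet
 facet normal 0.964 -0.259 0.058
  outer loop
   vertex 4.6 2.5 2.1
   vertex 5.5 5.4 0.1
   vertex 4.9 4.2 4.7
  endloop
 endfacet
 facet normal -0.382 -0.268 0.884
  outer loop
   vertex 4.2 1.9 3.7
   vertex 4.9 4.2 4.7
   vertex 0.1 1.8 1.9
  endloop
 endfacet
 facet normal 0.160 -0.937 -0.311
  outer loop
   vertex 4.2 1.9 3.7
   vertex 0.1 1.8 1.9
   vertex 4.6 2.5 2.1
  endloop
 endfacet
 facet normal 0.937 -0.333 0.109
  outer loop
   vertex 4.2 1.9 3.7
   vertex 4.6 2.5 2.1
   vertex 4.9 4.2 4.7
  endloop
 endfacet
 facet normal -0.020 -0.423 -0.906
  outer loop
   vertex 3.7 2.7 1.4
   vertex 0.1 1.8 1.9
   vertex 5.5 5.4 0.1
  endloop
 endfacet
 facet normal 0.157 -0.878 -0.452
  outer loop
   vertex 3.7 2.7 1.4
   vertex 4.6 2.5 2.1
   vertex 0.1 1.8 1.9
  endloop
 endfacet
 facet normal 0.403 -0.601 -0.690
  outer loop
   vertex 3.7 2.7 1.4
   vertex 5.5 5.4 0.1
   vertex 4.6 2.5 2.1
  endloop
 endfacet
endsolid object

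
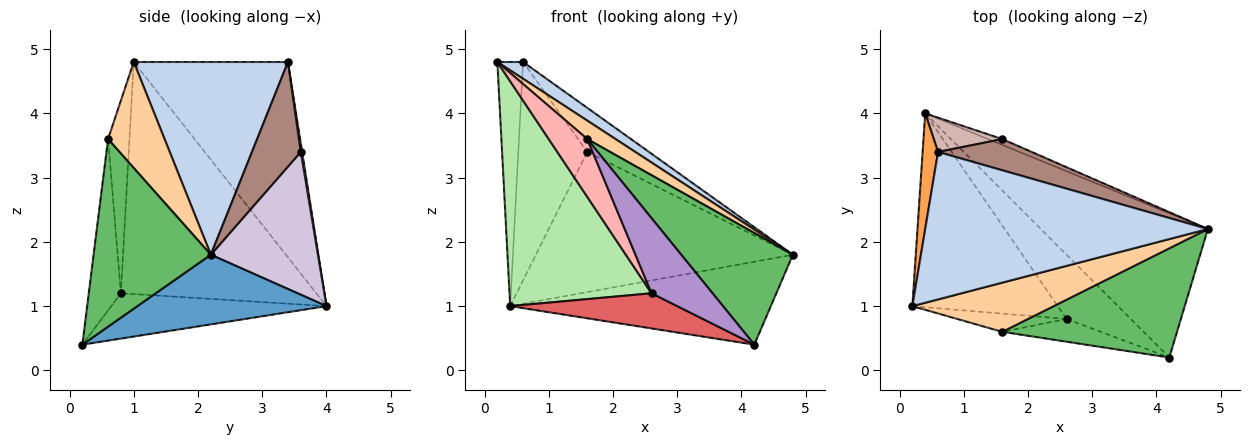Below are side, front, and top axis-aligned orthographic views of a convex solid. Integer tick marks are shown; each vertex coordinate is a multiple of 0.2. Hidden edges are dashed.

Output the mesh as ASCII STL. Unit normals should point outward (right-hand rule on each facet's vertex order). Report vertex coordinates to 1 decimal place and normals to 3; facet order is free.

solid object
 facet normal 0.340 0.469 -0.815
  outer loop
   vertex 4.2 0.2 0.4
   vertex 0.4 4.0 1.0
   vertex 4.8 2.2 1.8
  endloop
 endfacet
 facet normal 0.561 -0.093 0.823
  outer loop
   vertex 0.6 3.4 4.8
   vertex 0.2 1.0 4.8
   vertex 4.8 2.2 1.8
  endloop
 endfacet
 facet normal -0.983 0.164 0.078
  outer loop
   vertex 0.6 3.4 4.8
   vertex 0.4 4.0 1.0
   vertex 0.2 1.0 4.8
  endloop
 endfacet
 facet normal 0.575 -0.287 0.766
  outer loop
   vertex 1.6 0.6 3.6
   vertex 4.8 2.2 1.8
   vertex 0.2 1.0 4.8
  endloop
 endfacet
 facet normal 0.600 -0.572 0.559
  outer loop
   vertex 1.6 0.6 3.6
   vertex 4.2 0.2 0.4
   vertex 4.8 2.2 1.8
  endloop
 endfacet
 facet normal -0.722 -0.524 -0.452
  outer loop
   vertex 2.6 0.8 1.2
   vertex 0.2 1.0 4.8
   vertex 0.4 4.0 1.0
  endloop
 endfacet
 facet normal -0.526 -0.408 -0.746
  outer loop
   vertex 2.6 0.8 1.2
   vertex 0.4 4.0 1.0
   vertex 4.2 0.2 0.4
  endloop
 endfacet
 facet normal -0.468 -0.843 -0.265
  outer loop
   vertex 2.6 0.8 1.2
   vertex 1.6 0.6 3.6
   vertex 0.2 1.0 4.8
  endloop
 endfacet
 facet normal -0.450 -0.855 -0.259
  outer loop
   vertex 2.6 0.8 1.2
   vertex 4.2 0.2 0.4
   vertex 1.6 0.6 3.6
  endloop
 endfacet
 facet normal 0.384 0.922 -0.038
  outer loop
   vertex 1.6 3.6 3.4
   vertex 4.8 2.2 1.8
   vertex 0.4 4.0 1.0
  endloop
 endfacet
 facet normal 0.543 0.685 0.486
  outer loop
   vertex 1.6 3.6 3.4
   vertex 0.6 3.4 4.8
   vertex 4.8 2.2 1.8
  endloop
 endfacet
 facet normal 0.019 0.988 0.155
  outer loop
   vertex 1.6 3.6 3.4
   vertex 0.4 4.0 1.0
   vertex 0.6 3.4 4.8
  endloop
 endfacet
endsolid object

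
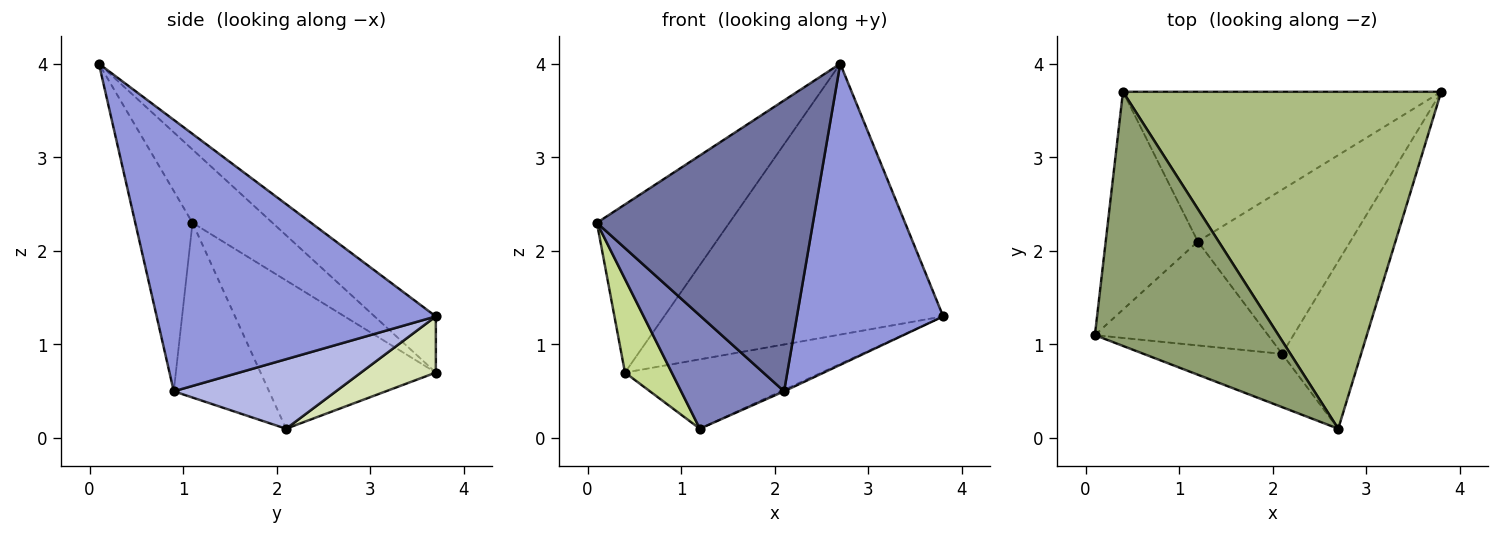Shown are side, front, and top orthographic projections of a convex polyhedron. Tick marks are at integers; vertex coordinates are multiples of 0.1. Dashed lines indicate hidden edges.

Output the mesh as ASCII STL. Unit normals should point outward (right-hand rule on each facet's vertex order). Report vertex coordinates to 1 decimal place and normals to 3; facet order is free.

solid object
 facet normal -0.252 -0.952 -0.174
  outer loop
   vertex 2.1 0.9 0.5
   vertex 2.7 0.1 4.0
   vertex 0.1 1.1 2.3
  endloop
 endfacet
 facet normal -0.563 -0.609 -0.558
  outer loop
   vertex 2.1 0.9 0.5
   vertex 0.1 1.1 2.3
   vertex 1.2 2.1 0.1
  endloop
 endfacet
 facet normal 0.858 -0.449 -0.250
  outer loop
   vertex 2.1 0.9 0.5
   vertex 3.8 3.7 1.3
   vertex 2.7 0.1 4.0
  endloop
 endfacet
 facet normal 0.415 0.008 -0.910
  outer loop
   vertex 2.1 0.9 0.5
   vertex 1.2 2.1 0.1
   vertex 3.8 3.7 1.3
  endloop
 endfacet
 facet normal -0.316 0.523 0.791
  outer loop
   vertex 0.4 3.7 0.7
   vertex 0.1 1.1 2.3
   vertex 2.7 0.1 4.0
  endloop
 endfacet
 facet normal -0.136 0.621 0.772
  outer loop
   vertex 0.4 3.7 0.7
   vertex 2.7 0.1 4.0
   vertex 3.8 3.7 1.3
  endloop
 endfacet
 facet normal -0.828 -0.221 -0.515
  outer loop
   vertex 0.4 3.7 0.7
   vertex 1.2 2.1 0.1
   vertex 0.1 1.1 2.3
  endloop
 endfacet
 facet normal 0.158 0.415 -0.896
  outer loop
   vertex 0.4 3.7 0.7
   vertex 3.8 3.7 1.3
   vertex 1.2 2.1 0.1
  endloop
 endfacet
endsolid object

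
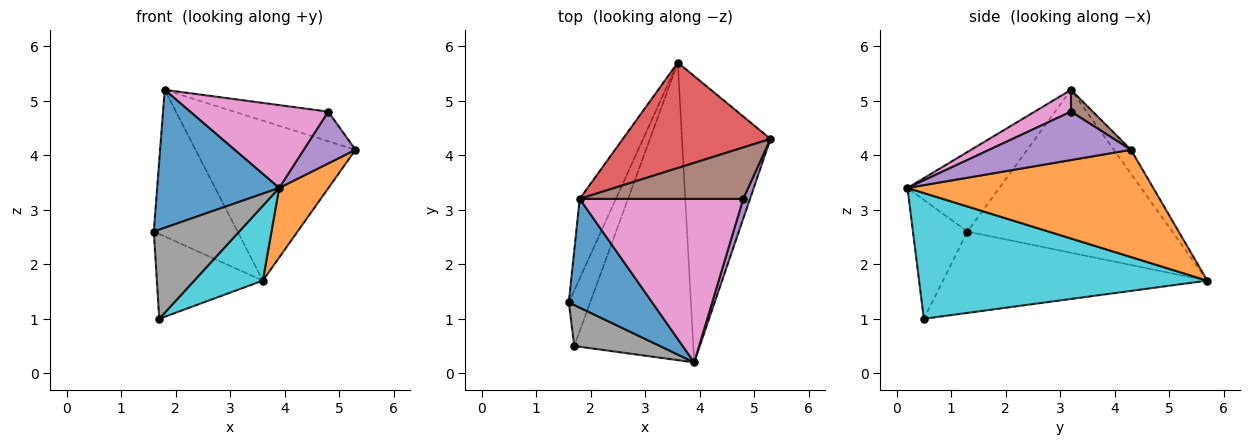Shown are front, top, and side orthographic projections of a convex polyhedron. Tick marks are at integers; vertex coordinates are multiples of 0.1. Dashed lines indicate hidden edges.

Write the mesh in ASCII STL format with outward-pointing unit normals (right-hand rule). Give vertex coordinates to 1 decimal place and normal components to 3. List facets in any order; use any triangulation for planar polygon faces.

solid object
 facet normal -0.509 -0.676 0.533
  outer loop
   vertex 1.8 3.2 5.2
   vertex 1.6 1.3 2.6
   vertex 3.9 0.2 3.4
  endloop
 endfacet
 facet normal 0.762 -0.153 -0.629
  outer loop
   vertex 3.6 5.7 1.7
   vertex 5.3 4.3 4.1
   vertex 3.9 0.2 3.4
  endloop
 endfacet
 facet normal -0.907 0.371 -0.201
  outer loop
   vertex 3.6 5.7 1.7
   vertex 1.6 1.3 2.6
   vertex 1.8 3.2 5.2
  endloop
 endfacet
 facet normal -0.089 0.832 0.548
  outer loop
   vertex 3.6 5.7 1.7
   vertex 1.8 3.2 5.2
   vertex 5.3 4.3 4.1
  endloop
 endfacet
 facet normal 0.931 -0.340 0.130
  outer loop
   vertex 4.8 3.2 4.8
   vertex 3.9 0.2 3.4
   vertex 5.3 4.3 4.1
  endloop
 endfacet
 facet normal 0.115 0.496 0.861
  outer loop
   vertex 4.8 3.2 4.8
   vertex 5.3 4.3 4.1
   vertex 1.8 3.2 5.2
  endloop
 endfacet
 facet normal 0.118 -0.449 0.886
  outer loop
   vertex 4.8 3.2 4.8
   vertex 1.8 3.2 5.2
   vertex 3.9 0.2 3.4
  endloop
 endfacet
 facet normal -0.502 -0.786 0.362
  outer loop
   vertex 1.7 0.5 1.0
   vertex 3.9 0.2 3.4
   vertex 1.6 1.3 2.6
  endloop
 endfacet
 facet normal -0.902 0.361 -0.237
  outer loop
   vertex 1.7 0.5 1.0
   vertex 1.6 1.3 2.6
   vertex 3.6 5.7 1.7
  endloop
 endfacet
 facet normal 0.716 -0.170 -0.677
  outer loop
   vertex 1.7 0.5 1.0
   vertex 3.6 5.7 1.7
   vertex 3.9 0.2 3.4
  endloop
 endfacet
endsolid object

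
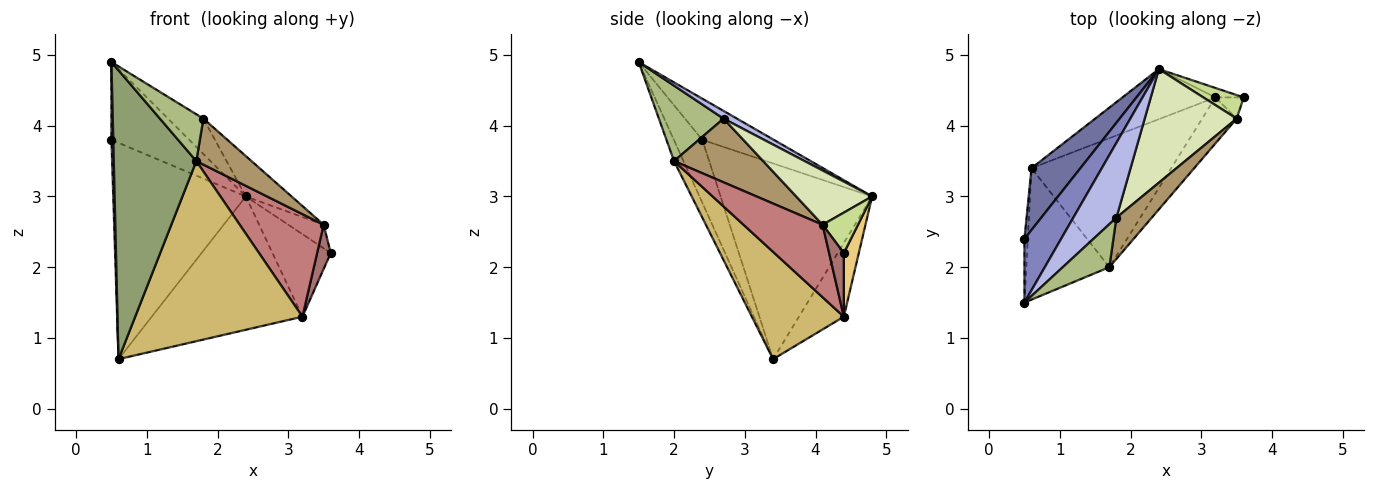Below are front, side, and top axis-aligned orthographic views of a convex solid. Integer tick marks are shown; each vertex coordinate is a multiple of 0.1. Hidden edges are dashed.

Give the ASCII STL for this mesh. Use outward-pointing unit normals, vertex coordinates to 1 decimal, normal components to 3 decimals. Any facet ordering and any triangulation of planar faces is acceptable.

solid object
 facet normal -0.740 0.647 0.185
  outer loop
   vertex 0.6 3.4 0.7
   vertex 0.5 2.4 3.8
   vertex 2.4 4.8 3.0
  endloop
 endfacet
 facet normal -0.579 0.631 0.516
  outer loop
   vertex 0.5 1.5 4.9
   vertex 2.4 4.8 3.0
   vertex 0.5 2.4 3.8
  endloop
 endfacet
 facet normal -0.996 -0.065 -0.053
  outer loop
   vertex 0.5 1.5 4.9
   vertex 0.5 2.4 3.8
   vertex 0.6 3.4 0.7
  endloop
 endfacet
 facet normal 0.160 0.422 0.892
  outer loop
   vertex 1.8 2.7 4.1
   vertex 2.4 4.8 3.0
   vertex 0.5 1.5 4.9
  endloop
 endfacet
 facet normal -0.103 -0.905 -0.412
  outer loop
   vertex 1.7 2.0 3.5
   vertex 0.5 1.5 4.9
   vertex 0.6 3.4 0.7
  endloop
 endfacet
 facet normal 0.739 -0.496 0.456
  outer loop
   vertex 1.7 2.0 3.5
   vertex 1.8 2.7 4.1
   vertex 0.5 1.5 4.9
  endloop
 endfacet
 facet normal 0.577 0.577 0.577
  outer loop
   vertex 3.5 4.1 2.6
   vertex 3.6 4.4 2.2
   vertex 2.4 4.8 3.0
  endloop
 endfacet
 facet normal 0.486 0.293 0.824
  outer loop
   vertex 3.5 4.1 2.6
   vertex 2.4 4.8 3.0
   vertex 1.8 2.7 4.1
  endloop
 endfacet
 facet normal 0.769 -0.476 0.427
  outer loop
   vertex 3.5 4.1 2.6
   vertex 1.8 2.7 4.1
   vertex 1.7 2.0 3.5
  endloop
 endfacet
 facet normal 0.408 -0.742 -0.531
  outer loop
   vertex 3.2 4.4 1.3
   vertex 1.7 2.0 3.5
   vertex 0.6 3.4 0.7
  endloop
 endfacet
 facet normal 0.248 0.963 -0.110
  outer loop
   vertex 3.2 4.4 1.3
   vertex 2.4 4.8 3.0
   vertex 3.6 4.4 2.2
  endloop
 endfacet
 facet normal -0.269 0.902 -0.339
  outer loop
   vertex 3.2 4.4 1.3
   vertex 0.6 3.4 0.7
   vertex 2.4 4.8 3.0
  endloop
 endfacet
 facet normal 0.698 -0.646 -0.310
  outer loop
   vertex 3.2 4.4 1.3
   vertex 3.6 4.4 2.2
   vertex 3.5 4.1 2.6
  endloop
 endfacet
 facet normal 0.652 -0.692 -0.310
  outer loop
   vertex 3.2 4.4 1.3
   vertex 3.5 4.1 2.6
   vertex 1.7 2.0 3.5
  endloop
 endfacet
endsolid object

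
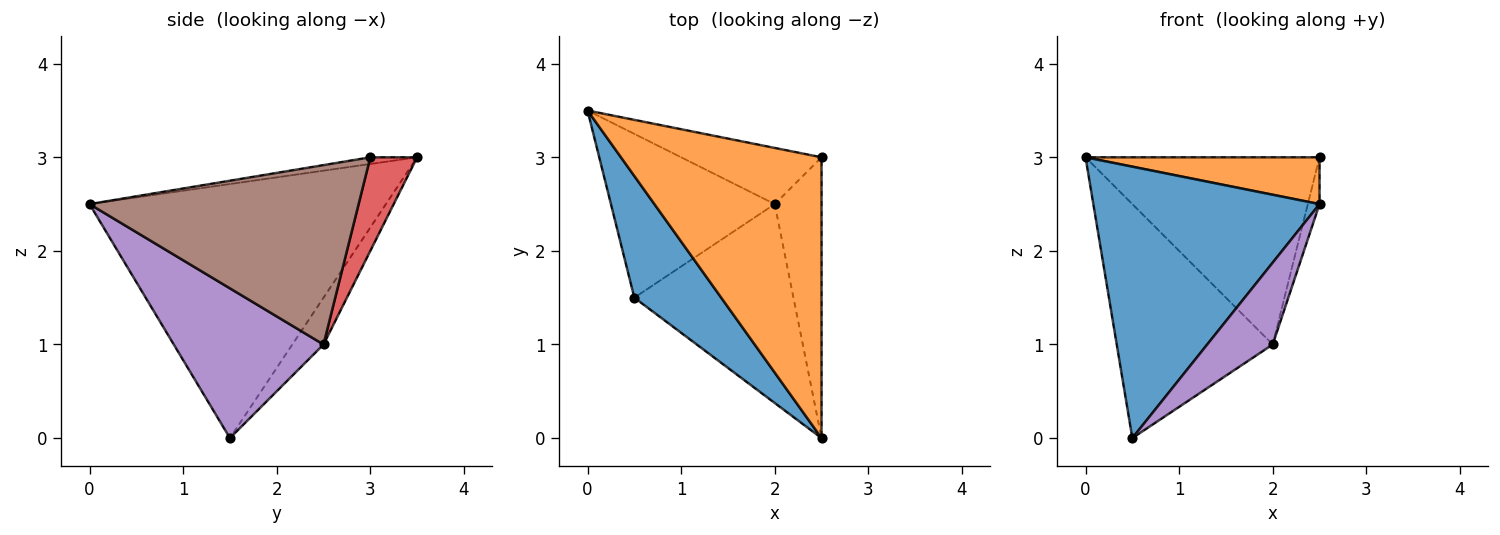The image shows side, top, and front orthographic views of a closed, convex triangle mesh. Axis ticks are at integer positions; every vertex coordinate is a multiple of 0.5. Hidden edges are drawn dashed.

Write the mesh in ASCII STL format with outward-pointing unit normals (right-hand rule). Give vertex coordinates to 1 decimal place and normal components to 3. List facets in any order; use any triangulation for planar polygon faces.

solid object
 facet normal -0.767 -0.585 0.262
  outer loop
   vertex 0.5 1.5 0.0
   vertex 2.5 0.0 2.5
   vertex 0.0 3.5 3.0
  endloop
 endfacet
 facet normal -0.033 -0.164 0.986
  outer loop
   vertex 2.5 3.0 3.0
   vertex 0.0 3.5 3.0
   vertex 2.5 0.0 2.5
  endloop
 endfacet
 facet normal -0.162 0.808 -0.566
  outer loop
   vertex 2.0 2.5 1.0
   vertex 0.5 1.5 0.0
   vertex 0.0 3.5 3.0
  endloop
 endfacet
 facet normal 0.188 0.941 -0.282
  outer loop
   vertex 2.0 2.5 1.0
   vertex 0.0 3.5 3.0
   vertex 2.5 3.0 3.0
  endloop
 endfacet
 facet normal 0.656 -0.287 -0.698
  outer loop
   vertex 2.0 2.5 1.0
   vertex 2.5 0.0 2.5
   vertex 0.5 1.5 0.0
  endloop
 endfacet
 facet normal 0.967 0.042 -0.252
  outer loop
   vertex 2.0 2.5 1.0
   vertex 2.5 3.0 3.0
   vertex 2.5 0.0 2.5
  endloop
 endfacet
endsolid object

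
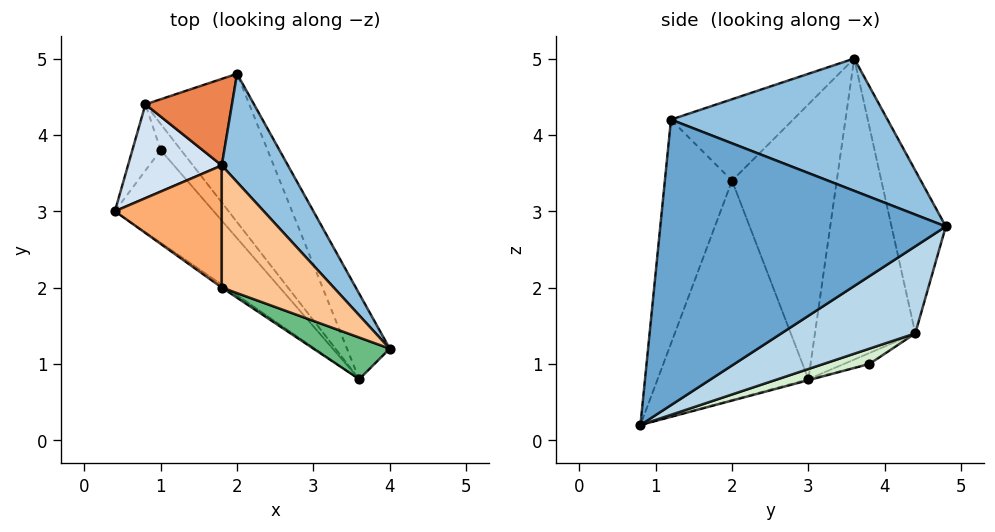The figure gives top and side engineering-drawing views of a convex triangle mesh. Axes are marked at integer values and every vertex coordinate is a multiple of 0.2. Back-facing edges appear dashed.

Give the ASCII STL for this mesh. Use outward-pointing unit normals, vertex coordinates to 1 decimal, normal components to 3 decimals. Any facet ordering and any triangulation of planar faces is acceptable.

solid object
 facet normal 0.887 0.441 -0.133
  outer loop
   vertex 3.6 0.8 0.2
   vertex 2.0 4.8 2.8
   vertex 4.0 1.2 4.2
  endloop
 endfacet
 facet normal 0.743 0.557 0.371
  outer loop
   vertex 1.8 3.6 5.0
   vertex 4.0 1.2 4.2
   vertex 2.0 4.8 2.8
  endloop
 endfacet
 facet normal 0.513 0.603 -0.612
  outer loop
   vertex 0.8 4.4 1.4
   vertex 2.0 4.8 2.8
   vertex 3.6 0.8 0.2
  endloop
 endfacet
 facet normal -0.945 0.144 0.294
  outer loop
   vertex 0.8 4.4 1.4
   vertex 0.4 3.0 0.8
   vertex 1.8 3.6 5.0
  endloop
 endfacet
 facet normal -0.622 0.710 0.331
  outer loop
   vertex 0.8 4.4 1.4
   vertex 1.8 3.6 5.0
   vertex 2.0 4.8 2.8
  endloop
 endfacet
 facet normal -0.876 -0.341 0.341
  outer loop
   vertex 1.8 2.0 3.4
   vertex 1.8 3.6 5.0
   vertex 0.4 3.0 0.8
  endloop
 endfacet
 facet normal -0.457 -0.629 0.629
  outer loop
   vertex 1.8 2.0 3.4
   vertex 4.0 1.2 4.2
   vertex 1.8 3.6 5.0
  endloop
 endfacet
 facet normal -0.568 -0.823 -0.011
  outer loop
   vertex 1.8 2.0 3.4
   vertex 0.4 3.0 0.8
   vertex 3.6 0.8 0.2
  endloop
 endfacet
 facet normal -0.380 -0.916 0.130
  outer loop
   vertex 1.8 2.0 3.4
   vertex 3.6 0.8 0.2
   vertex 4.0 1.2 4.2
  endloop
 endfacet
 facet normal -0.010 0.250 -0.968
  outer loop
   vertex 1.0 3.8 1.0
   vertex 3.6 0.8 0.2
   vertex 0.4 3.0 0.8
  endloop
 endfacet
 facet normal -0.321 0.449 -0.834
  outer loop
   vertex 1.0 3.8 1.0
   vertex 0.4 3.0 0.8
   vertex 0.8 4.4 1.4
  endloop
 endfacet
 facet normal 0.484 0.591 -0.645
  outer loop
   vertex 1.0 3.8 1.0
   vertex 0.8 4.4 1.4
   vertex 3.6 0.8 0.2
  endloop
 endfacet
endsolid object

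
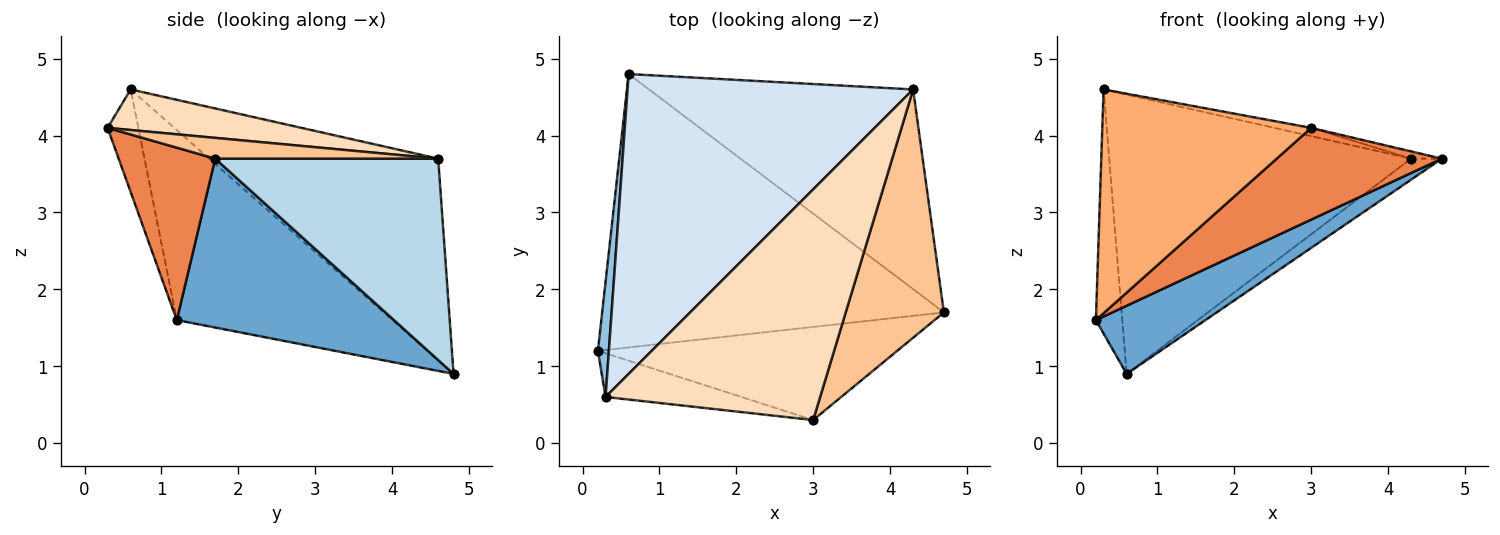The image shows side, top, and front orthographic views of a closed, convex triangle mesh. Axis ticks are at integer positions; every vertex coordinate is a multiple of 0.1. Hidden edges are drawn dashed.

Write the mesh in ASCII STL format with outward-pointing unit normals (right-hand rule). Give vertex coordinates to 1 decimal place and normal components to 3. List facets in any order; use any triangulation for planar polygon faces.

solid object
 facet normal 0.432 -0.218 -0.875
  outer loop
   vertex 0.6 4.8 0.9
   vertex 4.7 1.7 3.7
   vertex 0.2 1.2 1.6
  endloop
 endfacet
 facet normal -0.991 0.121 0.057
  outer loop
   vertex 0.3 0.6 4.6
   vertex 0.6 4.8 0.9
   vertex 0.2 1.2 1.6
  endloop
 endfacet
 facet normal 0.604 0.083 -0.792
  outer loop
   vertex 4.3 4.6 3.7
   vertex 4.7 1.7 3.7
   vertex 0.6 4.8 0.9
  endloop
 endfacet
 facet normal -0.459 0.605 0.650
  outer loop
   vertex 4.3 4.6 3.7
   vertex 0.6 4.8 0.9
   vertex 0.3 0.6 4.6
  endloop
 endfacet
 facet normal 0.380 -0.649 -0.659
  outer loop
   vertex 3.0 0.3 4.1
   vertex 0.2 1.2 1.6
   vertex 4.7 1.7 3.7
  endloop
 endfacet
 facet normal -0.143 -0.971 -0.190
  outer loop
   vertex 3.0 0.3 4.1
   vertex 0.3 0.6 4.6
   vertex 0.2 1.2 1.6
  endloop
 endfacet
 facet normal 0.207 0.029 0.978
  outer loop
   vertex 3.0 0.3 4.1
   vertex 4.7 1.7 3.7
   vertex 4.3 4.6 3.7
  endloop
 endfacet
 facet normal 0.186 0.035 0.982
  outer loop
   vertex 3.0 0.3 4.1
   vertex 4.3 4.6 3.7
   vertex 0.3 0.6 4.6
  endloop
 endfacet
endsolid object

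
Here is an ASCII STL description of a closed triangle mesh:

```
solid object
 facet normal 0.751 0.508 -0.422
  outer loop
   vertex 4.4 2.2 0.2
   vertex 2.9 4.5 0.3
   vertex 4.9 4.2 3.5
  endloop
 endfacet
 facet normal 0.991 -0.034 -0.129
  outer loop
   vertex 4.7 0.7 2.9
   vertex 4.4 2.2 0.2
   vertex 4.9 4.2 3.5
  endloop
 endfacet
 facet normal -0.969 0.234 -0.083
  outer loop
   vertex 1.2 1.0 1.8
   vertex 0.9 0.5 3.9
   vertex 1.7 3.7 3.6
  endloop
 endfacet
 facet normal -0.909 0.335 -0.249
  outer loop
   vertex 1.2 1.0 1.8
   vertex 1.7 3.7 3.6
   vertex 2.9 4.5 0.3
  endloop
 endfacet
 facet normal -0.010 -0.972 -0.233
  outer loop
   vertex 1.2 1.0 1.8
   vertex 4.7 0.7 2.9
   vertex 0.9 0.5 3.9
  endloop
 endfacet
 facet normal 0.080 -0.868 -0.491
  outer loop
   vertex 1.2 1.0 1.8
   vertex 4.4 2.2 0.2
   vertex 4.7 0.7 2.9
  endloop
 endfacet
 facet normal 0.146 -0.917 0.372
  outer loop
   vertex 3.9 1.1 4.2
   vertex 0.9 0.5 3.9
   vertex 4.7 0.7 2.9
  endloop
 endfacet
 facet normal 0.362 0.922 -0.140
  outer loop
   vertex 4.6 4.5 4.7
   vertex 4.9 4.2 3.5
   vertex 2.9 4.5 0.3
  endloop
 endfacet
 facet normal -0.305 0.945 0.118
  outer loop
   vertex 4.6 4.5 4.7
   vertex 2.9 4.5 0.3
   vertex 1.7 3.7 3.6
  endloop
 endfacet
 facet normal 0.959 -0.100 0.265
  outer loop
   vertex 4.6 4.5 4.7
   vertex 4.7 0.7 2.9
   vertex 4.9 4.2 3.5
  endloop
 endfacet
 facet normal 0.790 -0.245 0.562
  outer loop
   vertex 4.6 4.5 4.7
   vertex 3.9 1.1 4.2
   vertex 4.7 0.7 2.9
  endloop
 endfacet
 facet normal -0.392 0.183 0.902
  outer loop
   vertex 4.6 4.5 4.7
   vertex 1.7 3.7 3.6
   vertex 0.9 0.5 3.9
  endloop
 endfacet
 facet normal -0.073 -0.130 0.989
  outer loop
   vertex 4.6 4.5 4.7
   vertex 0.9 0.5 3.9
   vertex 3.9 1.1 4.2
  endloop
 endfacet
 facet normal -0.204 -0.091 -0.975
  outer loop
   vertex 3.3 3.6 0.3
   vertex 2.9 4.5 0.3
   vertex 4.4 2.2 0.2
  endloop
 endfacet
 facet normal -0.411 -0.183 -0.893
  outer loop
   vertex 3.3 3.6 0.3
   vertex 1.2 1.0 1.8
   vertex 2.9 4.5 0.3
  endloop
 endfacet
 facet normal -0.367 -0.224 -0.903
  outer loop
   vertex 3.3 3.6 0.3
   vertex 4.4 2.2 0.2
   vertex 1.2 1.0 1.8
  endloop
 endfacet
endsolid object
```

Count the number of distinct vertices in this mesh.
10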